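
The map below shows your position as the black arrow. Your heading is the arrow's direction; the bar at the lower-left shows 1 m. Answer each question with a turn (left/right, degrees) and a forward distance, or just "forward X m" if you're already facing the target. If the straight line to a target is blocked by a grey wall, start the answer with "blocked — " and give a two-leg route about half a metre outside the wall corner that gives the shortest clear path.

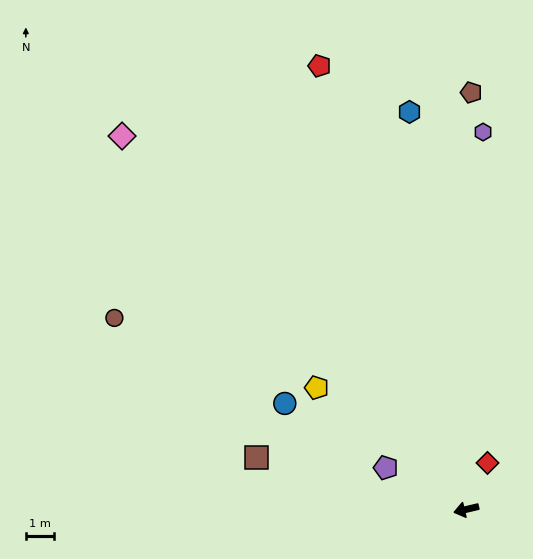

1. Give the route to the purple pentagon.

turn right 41°, forward 3.2 m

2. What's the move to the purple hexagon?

turn right 106°, forward 13.5 m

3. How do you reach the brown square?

turn right 27°, forward 7.7 m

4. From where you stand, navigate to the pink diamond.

turn right 61°, forward 18.2 m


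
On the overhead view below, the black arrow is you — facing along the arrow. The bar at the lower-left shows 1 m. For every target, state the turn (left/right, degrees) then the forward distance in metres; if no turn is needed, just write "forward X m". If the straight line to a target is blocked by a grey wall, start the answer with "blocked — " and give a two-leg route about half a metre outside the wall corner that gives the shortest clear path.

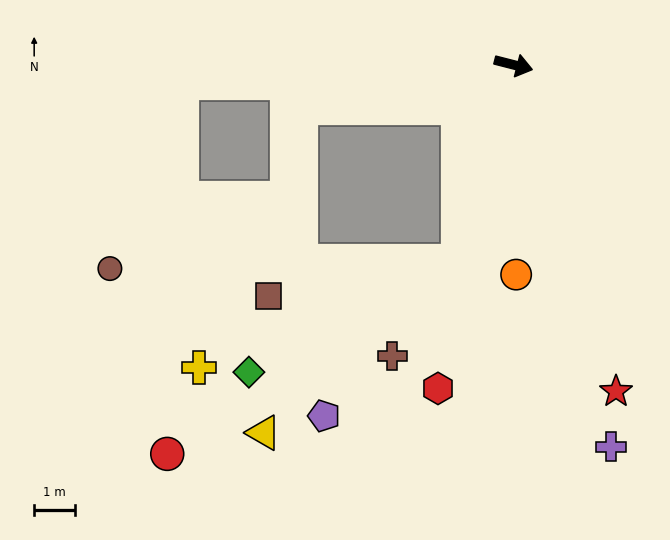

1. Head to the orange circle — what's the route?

turn right 75°, forward 5.1 m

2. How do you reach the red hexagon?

turn right 89°, forward 8.1 m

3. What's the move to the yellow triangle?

blocked — turn right 91°, forward 5.0 m, then turn right 33°, forward 6.3 m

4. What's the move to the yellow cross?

blocked — turn right 91°, forward 5.0 m, then turn right 53°, forward 6.8 m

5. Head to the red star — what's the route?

turn right 58°, forward 8.3 m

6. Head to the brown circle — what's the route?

blocked — turn right 91°, forward 5.0 m, then turn right 74°, forward 8.5 m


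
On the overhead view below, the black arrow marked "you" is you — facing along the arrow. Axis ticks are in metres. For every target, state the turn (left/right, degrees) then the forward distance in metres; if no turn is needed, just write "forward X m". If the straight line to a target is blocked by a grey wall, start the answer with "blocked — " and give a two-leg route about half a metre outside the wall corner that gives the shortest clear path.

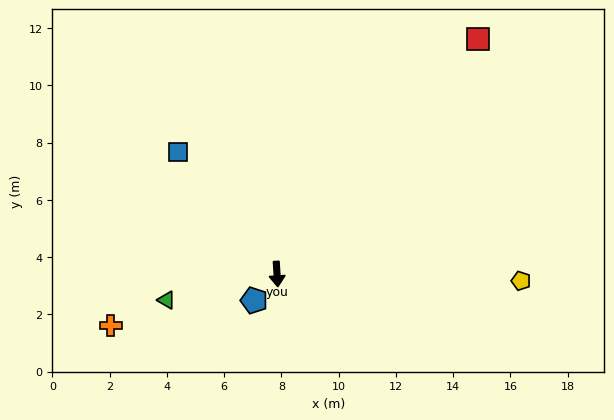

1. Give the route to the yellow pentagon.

turn left 85°, forward 8.5 m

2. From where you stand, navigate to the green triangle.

turn right 80°, forward 4.0 m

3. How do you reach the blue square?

turn right 145°, forward 5.5 m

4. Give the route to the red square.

turn left 136°, forward 10.8 m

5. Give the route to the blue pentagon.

turn right 45°, forward 1.2 m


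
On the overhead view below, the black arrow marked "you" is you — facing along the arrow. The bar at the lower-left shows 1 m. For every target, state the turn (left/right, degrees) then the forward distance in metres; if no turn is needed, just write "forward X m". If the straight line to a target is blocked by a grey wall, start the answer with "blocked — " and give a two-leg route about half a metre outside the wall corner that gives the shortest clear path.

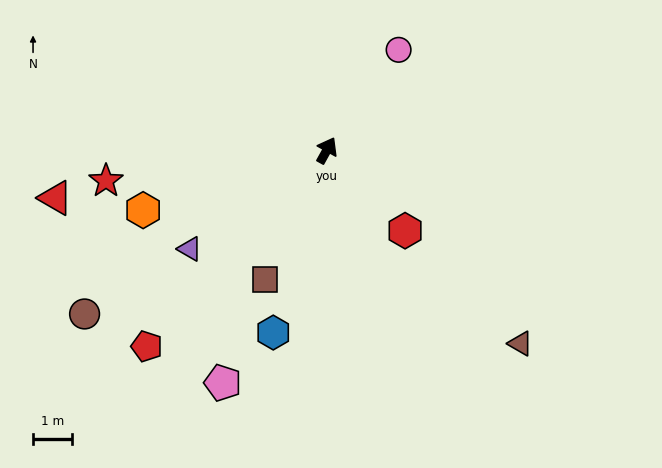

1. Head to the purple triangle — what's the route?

turn left 155°, forward 4.3 m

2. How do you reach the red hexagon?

turn right 107°, forward 2.9 m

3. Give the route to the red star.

turn left 127°, forward 5.7 m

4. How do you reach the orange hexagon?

turn left 137°, forward 4.9 m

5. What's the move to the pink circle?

turn right 7°, forward 3.2 m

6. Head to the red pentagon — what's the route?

turn left 166°, forward 6.8 m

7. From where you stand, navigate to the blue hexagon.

turn right 167°, forward 4.9 m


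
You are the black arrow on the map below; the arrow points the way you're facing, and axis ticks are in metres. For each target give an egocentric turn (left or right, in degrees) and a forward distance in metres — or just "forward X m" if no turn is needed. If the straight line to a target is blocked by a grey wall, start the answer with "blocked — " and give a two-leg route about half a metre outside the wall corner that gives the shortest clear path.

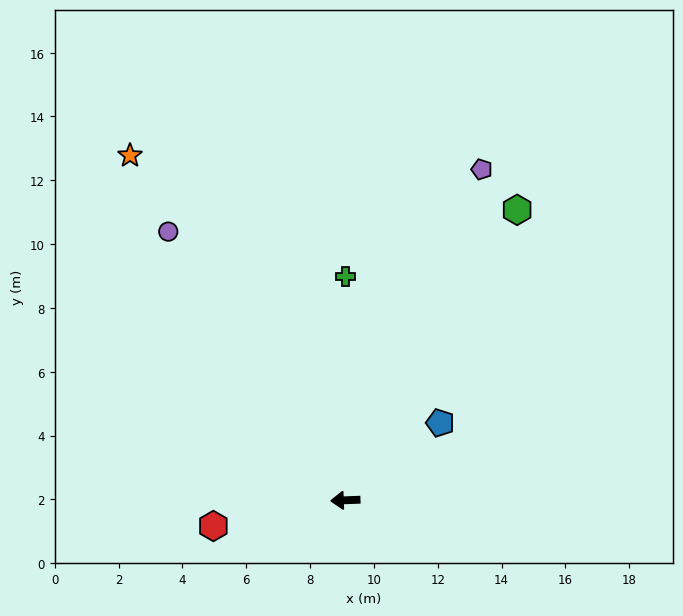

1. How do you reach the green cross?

turn right 92°, forward 7.0 m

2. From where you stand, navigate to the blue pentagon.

turn right 143°, forward 3.8 m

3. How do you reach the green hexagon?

turn right 123°, forward 10.6 m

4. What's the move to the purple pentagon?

turn right 115°, forward 11.2 m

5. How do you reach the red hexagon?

turn left 9°, forward 4.2 m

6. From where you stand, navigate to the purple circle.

turn right 59°, forward 10.1 m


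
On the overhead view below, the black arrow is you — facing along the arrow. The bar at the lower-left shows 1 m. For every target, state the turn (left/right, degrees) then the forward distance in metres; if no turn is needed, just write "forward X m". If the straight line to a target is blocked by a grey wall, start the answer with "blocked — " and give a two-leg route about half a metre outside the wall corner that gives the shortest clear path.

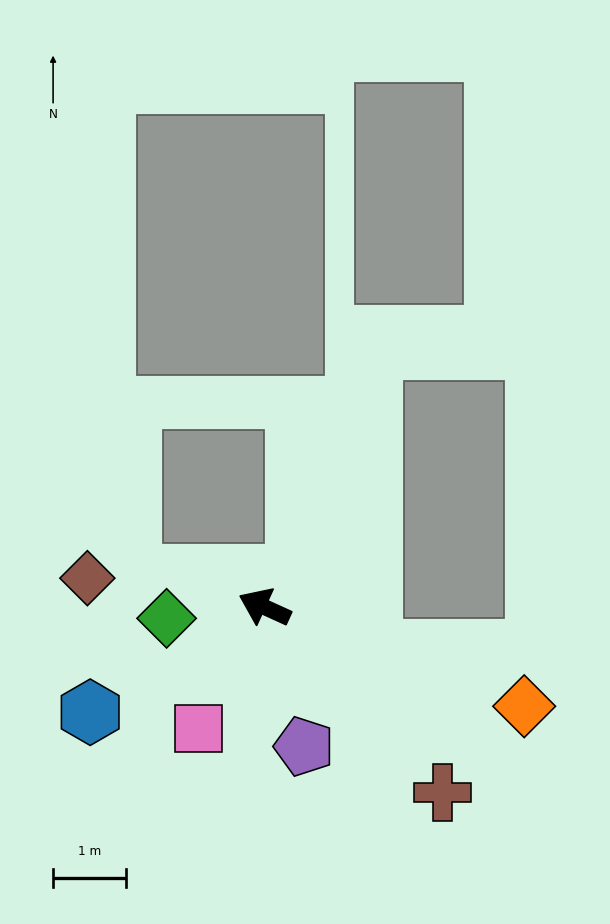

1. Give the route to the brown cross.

turn left 158°, forward 3.5 m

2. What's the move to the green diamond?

turn left 31°, forward 1.4 m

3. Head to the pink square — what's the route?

turn left 86°, forward 1.9 m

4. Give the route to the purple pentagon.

turn left 130°, forward 2.0 m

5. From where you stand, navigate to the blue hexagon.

turn left 56°, forward 2.8 m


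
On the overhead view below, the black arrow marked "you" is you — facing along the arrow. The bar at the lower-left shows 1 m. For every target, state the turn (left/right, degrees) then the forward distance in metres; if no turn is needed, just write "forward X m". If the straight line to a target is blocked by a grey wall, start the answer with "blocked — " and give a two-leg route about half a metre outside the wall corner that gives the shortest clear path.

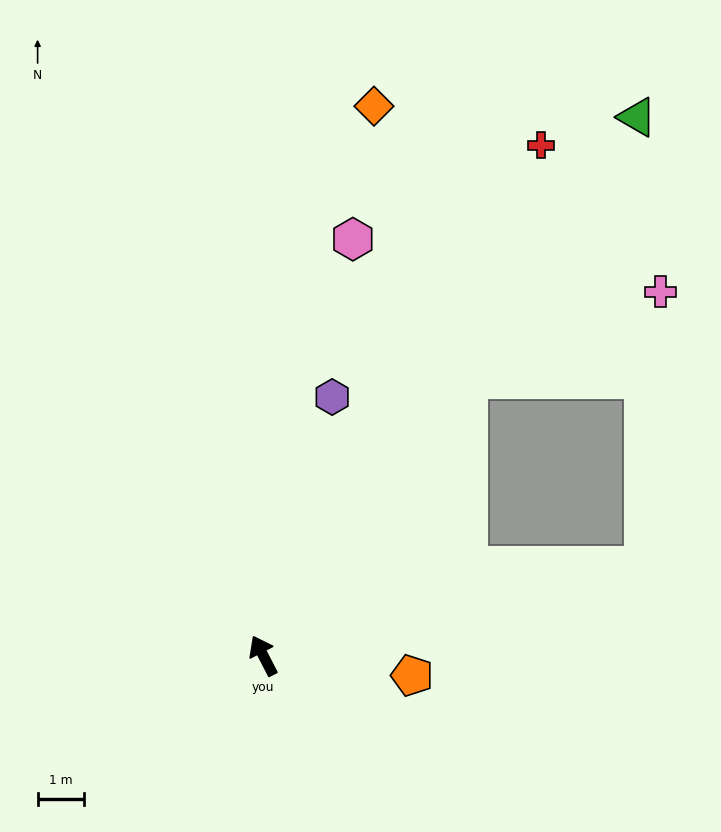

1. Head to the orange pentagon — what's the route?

turn right 125°, forward 3.2 m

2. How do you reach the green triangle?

turn right 62°, forward 14.1 m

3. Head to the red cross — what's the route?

turn right 56°, forward 12.5 m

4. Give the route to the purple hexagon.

turn right 42°, forward 5.8 m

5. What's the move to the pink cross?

blocked — turn right 64°, forward 7.4 m, then turn right 29°, forward 4.6 m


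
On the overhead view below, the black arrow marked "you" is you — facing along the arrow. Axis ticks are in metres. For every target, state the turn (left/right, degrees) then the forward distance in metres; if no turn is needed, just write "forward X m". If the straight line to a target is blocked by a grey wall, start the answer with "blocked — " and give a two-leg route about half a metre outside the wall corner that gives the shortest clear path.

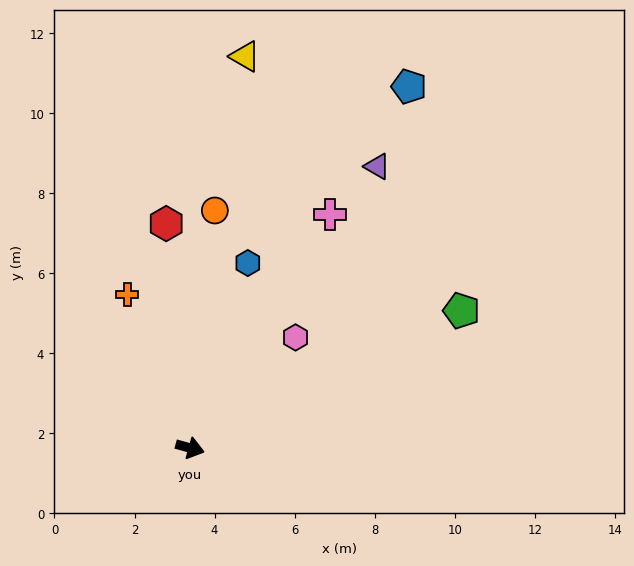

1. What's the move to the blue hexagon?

turn left 88°, forward 4.8 m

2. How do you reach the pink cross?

turn left 75°, forward 6.8 m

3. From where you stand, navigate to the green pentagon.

turn left 42°, forward 7.6 m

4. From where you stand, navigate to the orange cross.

turn left 128°, forward 4.1 m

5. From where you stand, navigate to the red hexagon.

turn left 112°, forward 5.6 m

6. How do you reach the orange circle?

turn left 100°, forward 6.0 m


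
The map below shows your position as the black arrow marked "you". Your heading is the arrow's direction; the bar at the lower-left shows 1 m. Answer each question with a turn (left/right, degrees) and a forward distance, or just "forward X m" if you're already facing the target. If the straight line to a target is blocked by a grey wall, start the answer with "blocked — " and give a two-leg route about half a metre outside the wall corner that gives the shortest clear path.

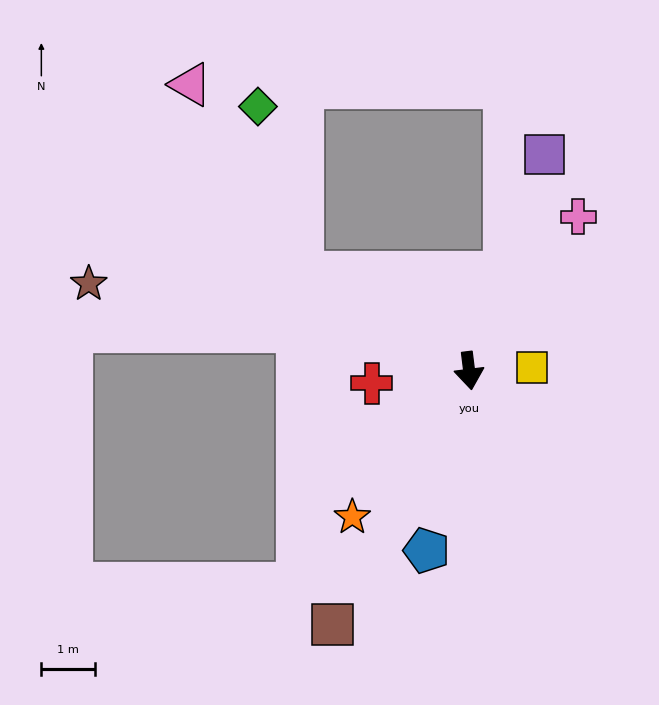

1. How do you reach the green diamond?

blocked — turn right 127°, forward 3.6 m, then turn right 46°, forward 3.2 m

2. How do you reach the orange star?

turn right 46°, forward 3.5 m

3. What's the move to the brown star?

turn right 110°, forward 7.3 m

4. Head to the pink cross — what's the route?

turn left 138°, forward 3.5 m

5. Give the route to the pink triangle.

blocked — turn right 127°, forward 3.6 m, then turn right 30°, forward 4.1 m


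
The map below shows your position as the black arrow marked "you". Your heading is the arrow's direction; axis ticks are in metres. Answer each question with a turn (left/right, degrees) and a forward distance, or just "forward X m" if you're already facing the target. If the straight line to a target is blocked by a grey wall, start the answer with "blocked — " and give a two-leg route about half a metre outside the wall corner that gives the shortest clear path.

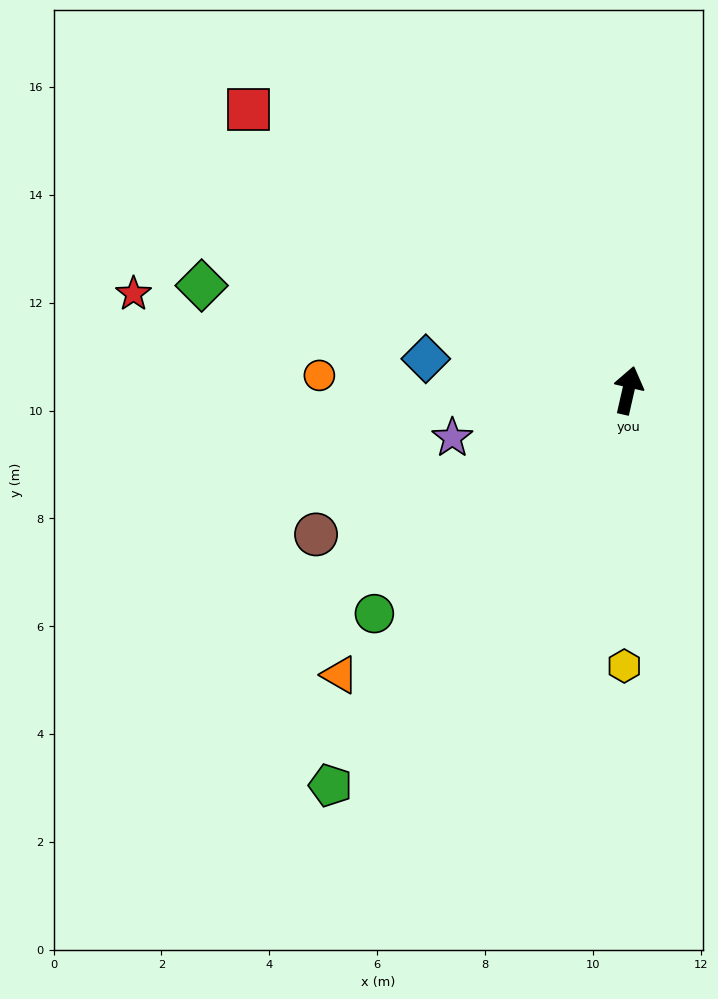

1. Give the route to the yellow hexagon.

turn right 168°, forward 5.1 m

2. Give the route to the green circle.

turn left 144°, forward 6.3 m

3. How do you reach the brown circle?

turn left 128°, forward 6.4 m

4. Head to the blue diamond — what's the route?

turn left 94°, forward 3.8 m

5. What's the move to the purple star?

turn left 118°, forward 3.4 m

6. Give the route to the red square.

turn left 66°, forward 8.8 m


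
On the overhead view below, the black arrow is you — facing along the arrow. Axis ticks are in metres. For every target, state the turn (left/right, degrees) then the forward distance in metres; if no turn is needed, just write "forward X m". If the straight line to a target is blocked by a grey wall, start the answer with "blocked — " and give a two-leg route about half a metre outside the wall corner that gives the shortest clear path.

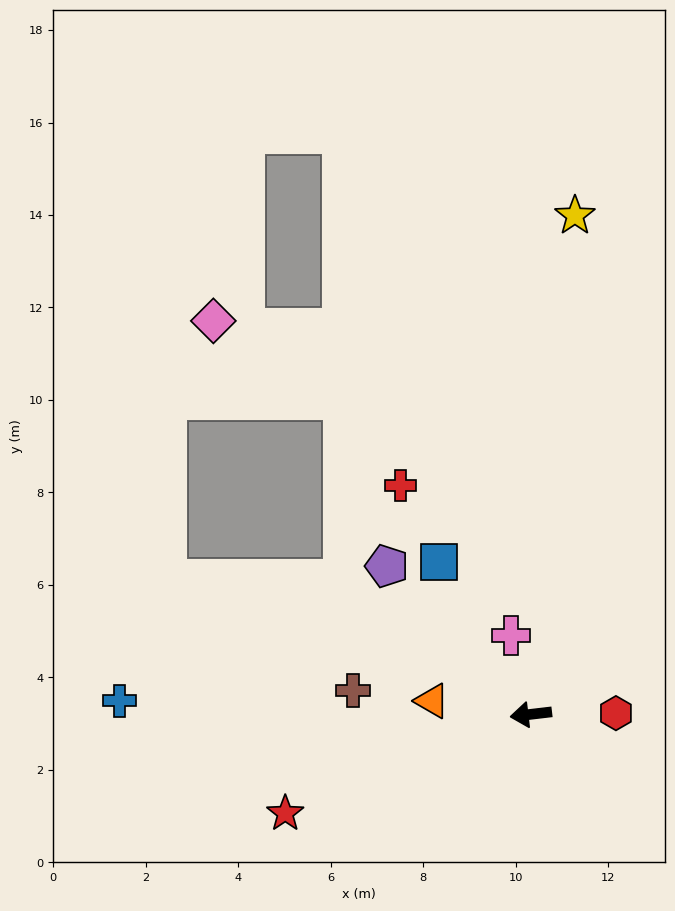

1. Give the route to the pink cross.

turn right 83°, forward 1.8 m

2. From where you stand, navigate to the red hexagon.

turn left 174°, forward 1.8 m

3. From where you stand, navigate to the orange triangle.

turn right 14°, forward 2.2 m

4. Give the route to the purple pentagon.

turn right 53°, forward 4.5 m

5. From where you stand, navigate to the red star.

turn left 15°, forward 5.7 m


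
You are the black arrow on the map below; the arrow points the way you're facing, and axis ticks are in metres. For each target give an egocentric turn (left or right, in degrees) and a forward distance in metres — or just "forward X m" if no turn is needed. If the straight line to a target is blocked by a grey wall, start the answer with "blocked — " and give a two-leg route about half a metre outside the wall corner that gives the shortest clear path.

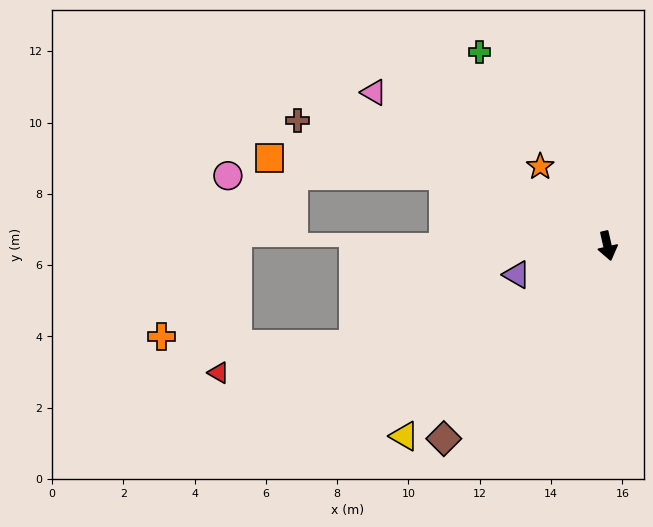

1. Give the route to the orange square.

blocked — turn right 126°, forward 5.0 m, then turn left 18°, forward 4.9 m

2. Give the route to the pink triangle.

turn right 136°, forward 7.8 m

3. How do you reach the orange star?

turn right 153°, forward 2.9 m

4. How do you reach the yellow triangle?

turn right 60°, forward 7.8 m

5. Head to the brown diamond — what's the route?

turn right 53°, forward 7.1 m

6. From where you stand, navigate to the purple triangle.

turn right 85°, forward 2.7 m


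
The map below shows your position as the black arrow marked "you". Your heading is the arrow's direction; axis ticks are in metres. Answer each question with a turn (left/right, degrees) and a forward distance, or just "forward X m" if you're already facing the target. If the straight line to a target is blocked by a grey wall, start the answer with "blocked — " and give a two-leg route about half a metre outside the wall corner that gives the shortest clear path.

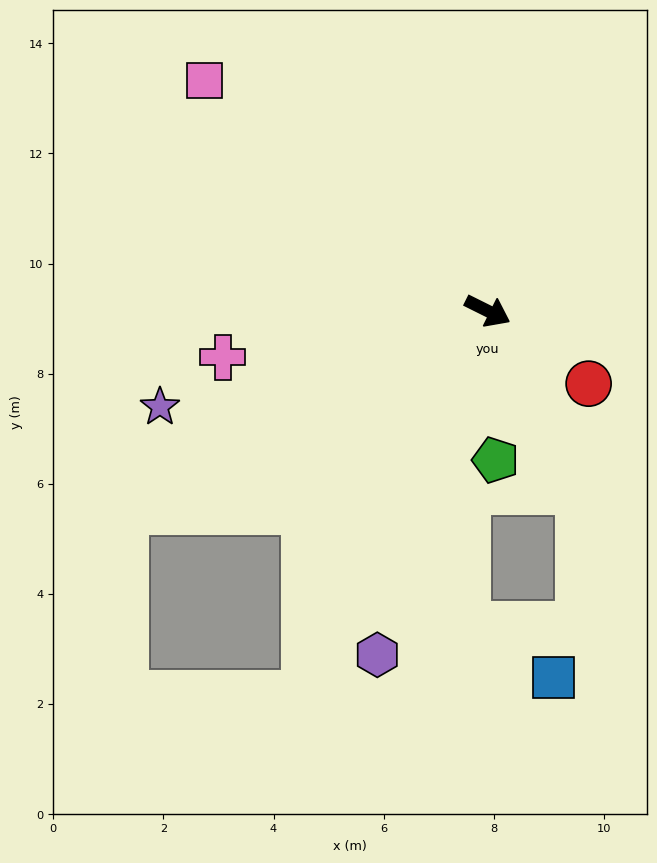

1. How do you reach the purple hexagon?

turn right 81°, forward 6.6 m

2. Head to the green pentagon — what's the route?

turn right 61°, forward 2.7 m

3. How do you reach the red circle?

turn right 9°, forward 2.3 m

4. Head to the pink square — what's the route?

turn left 167°, forward 6.6 m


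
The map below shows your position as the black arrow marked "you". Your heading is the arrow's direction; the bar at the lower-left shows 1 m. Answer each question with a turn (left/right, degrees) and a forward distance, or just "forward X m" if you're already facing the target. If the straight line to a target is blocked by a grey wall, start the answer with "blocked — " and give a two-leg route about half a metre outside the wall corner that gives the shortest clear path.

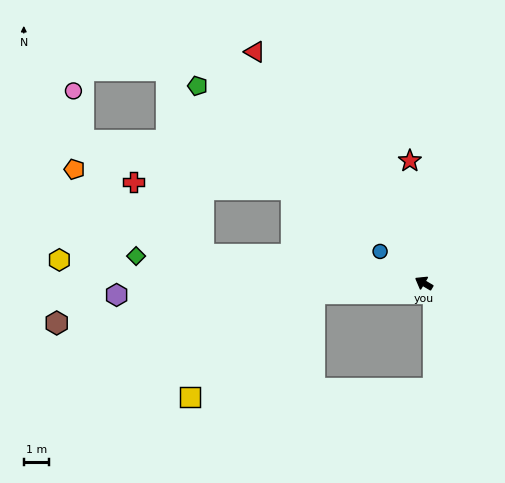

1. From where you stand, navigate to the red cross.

blocked — turn left 23°, forward 8.9 m, then turn right 38°, forward 4.0 m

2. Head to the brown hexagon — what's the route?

turn left 37°, forward 14.8 m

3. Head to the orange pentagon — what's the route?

blocked — turn left 23°, forward 8.9 m, then turn right 26°, forward 6.2 m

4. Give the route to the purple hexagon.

turn left 33°, forward 12.3 m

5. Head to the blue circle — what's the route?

turn right 5°, forward 2.2 m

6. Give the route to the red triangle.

turn right 23°, forward 11.5 m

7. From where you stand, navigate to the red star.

turn right 53°, forward 4.9 m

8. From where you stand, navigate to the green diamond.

turn left 25°, forward 11.6 m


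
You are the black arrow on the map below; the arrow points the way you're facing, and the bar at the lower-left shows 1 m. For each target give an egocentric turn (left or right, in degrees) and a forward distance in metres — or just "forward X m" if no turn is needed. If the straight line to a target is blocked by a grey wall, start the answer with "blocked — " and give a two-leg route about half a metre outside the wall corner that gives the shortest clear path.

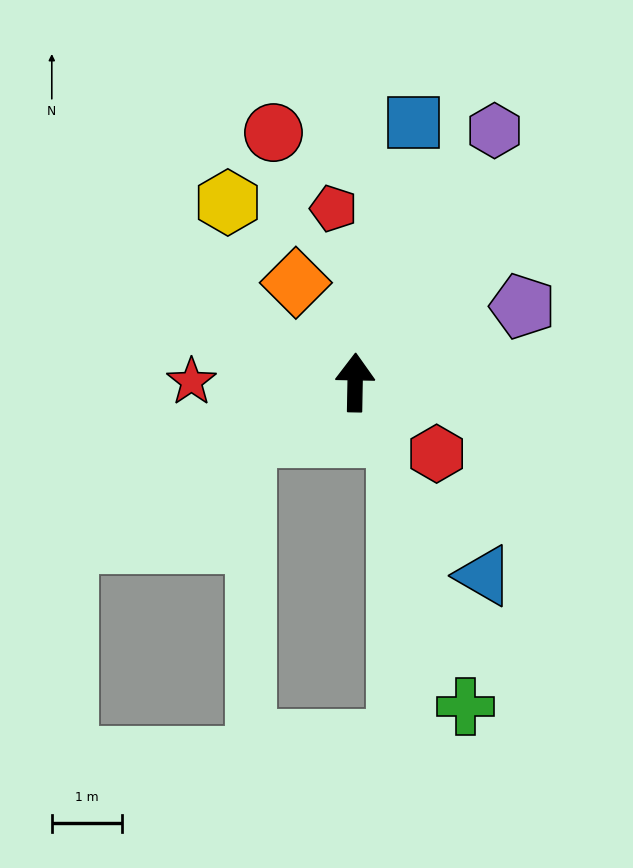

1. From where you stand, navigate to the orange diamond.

turn left 32°, forward 1.7 m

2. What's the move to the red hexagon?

turn right 130°, forward 1.5 m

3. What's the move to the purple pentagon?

turn right 65°, forward 2.6 m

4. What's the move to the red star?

turn left 91°, forward 2.3 m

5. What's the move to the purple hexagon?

turn right 28°, forward 4.1 m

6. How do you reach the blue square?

turn right 12°, forward 3.8 m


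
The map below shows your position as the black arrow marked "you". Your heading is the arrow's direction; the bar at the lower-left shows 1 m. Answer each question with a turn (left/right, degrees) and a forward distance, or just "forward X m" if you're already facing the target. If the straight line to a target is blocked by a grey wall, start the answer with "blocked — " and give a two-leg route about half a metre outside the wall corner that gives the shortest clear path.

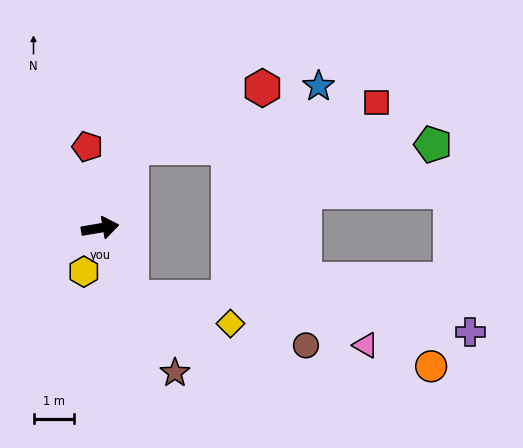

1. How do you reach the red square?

blocked — turn left 59°, forward 2.1 m, then turn right 58°, forward 6.1 m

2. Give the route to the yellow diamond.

blocked — turn right 75°, forward 1.9 m, then turn left 50°, forward 2.5 m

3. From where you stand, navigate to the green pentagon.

blocked — turn left 59°, forward 2.1 m, then turn right 68°, forward 7.5 m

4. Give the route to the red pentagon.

turn left 89°, forward 2.0 m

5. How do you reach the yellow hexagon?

turn right 120°, forward 1.2 m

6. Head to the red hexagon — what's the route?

blocked — turn left 59°, forward 2.1 m, then turn right 44°, forward 3.6 m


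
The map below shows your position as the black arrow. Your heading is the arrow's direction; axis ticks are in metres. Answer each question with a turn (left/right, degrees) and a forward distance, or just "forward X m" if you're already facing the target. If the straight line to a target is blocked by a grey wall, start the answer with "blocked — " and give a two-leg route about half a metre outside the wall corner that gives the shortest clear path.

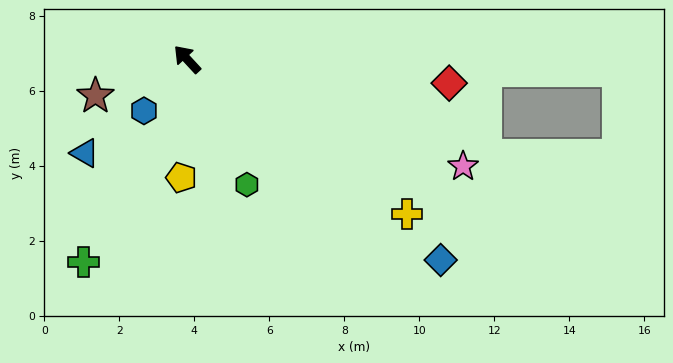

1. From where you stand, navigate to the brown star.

turn left 69°, forward 2.6 m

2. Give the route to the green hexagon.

turn left 163°, forward 3.7 m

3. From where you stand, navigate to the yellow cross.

turn right 168°, forward 7.2 m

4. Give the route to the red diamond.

turn right 138°, forward 7.0 m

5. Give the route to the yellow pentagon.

turn left 135°, forward 3.2 m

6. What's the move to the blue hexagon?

turn left 97°, forward 1.8 m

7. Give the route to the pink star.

turn right 154°, forward 7.9 m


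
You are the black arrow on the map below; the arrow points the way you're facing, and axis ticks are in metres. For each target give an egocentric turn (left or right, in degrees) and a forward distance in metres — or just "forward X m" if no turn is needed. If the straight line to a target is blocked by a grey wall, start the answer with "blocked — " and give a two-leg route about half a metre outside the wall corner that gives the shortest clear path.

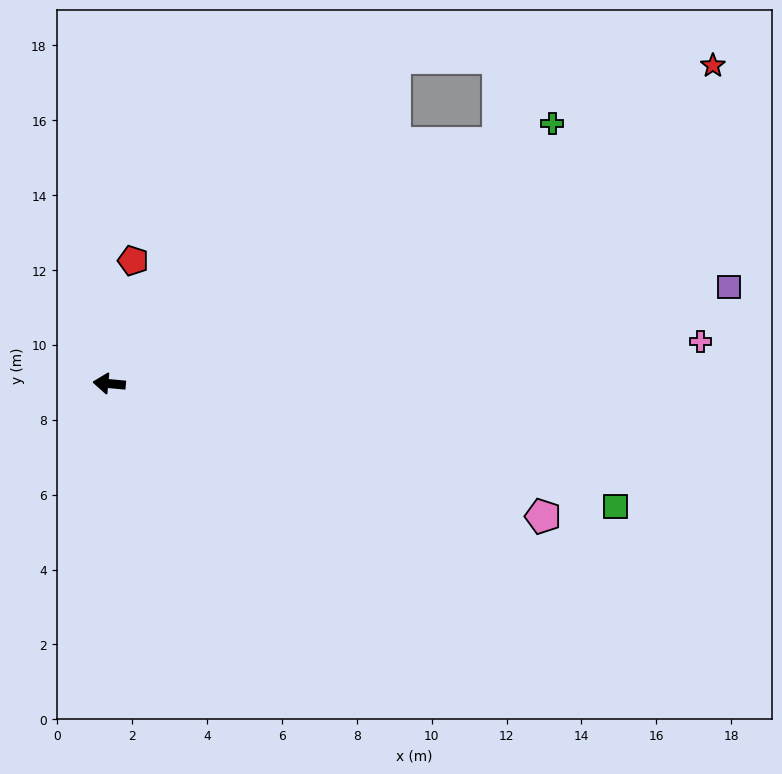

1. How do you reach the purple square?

turn right 166°, forward 16.8 m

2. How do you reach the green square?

turn left 172°, forward 13.9 m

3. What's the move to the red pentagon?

turn right 96°, forward 3.3 m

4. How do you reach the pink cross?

turn right 171°, forward 15.8 m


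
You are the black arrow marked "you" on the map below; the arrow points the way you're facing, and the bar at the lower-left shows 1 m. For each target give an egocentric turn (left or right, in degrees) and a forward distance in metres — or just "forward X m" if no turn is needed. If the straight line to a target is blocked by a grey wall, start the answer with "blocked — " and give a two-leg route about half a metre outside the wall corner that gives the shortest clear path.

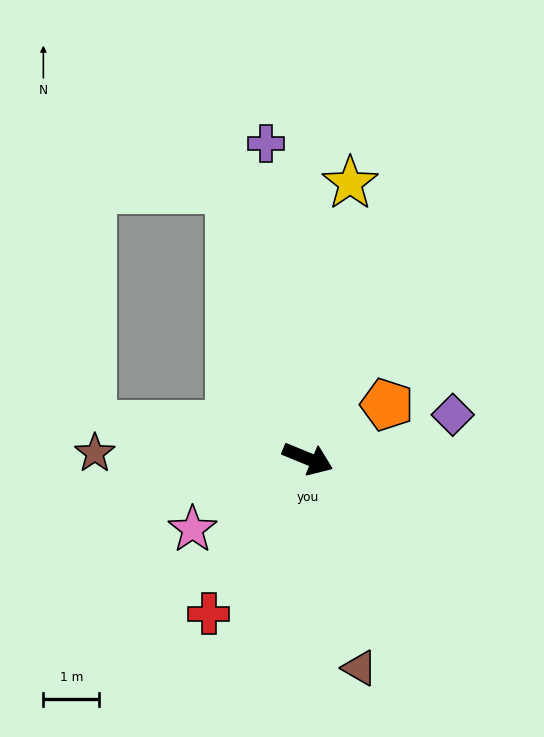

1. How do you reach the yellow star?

turn left 104°, forward 5.0 m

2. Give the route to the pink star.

turn right 126°, forward 2.4 m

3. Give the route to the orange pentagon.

turn left 57°, forward 1.7 m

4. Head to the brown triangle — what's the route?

turn right 54°, forward 3.8 m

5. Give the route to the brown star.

turn right 159°, forward 3.8 m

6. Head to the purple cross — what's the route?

turn left 120°, forward 5.7 m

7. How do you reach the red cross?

turn right 100°, forward 3.3 m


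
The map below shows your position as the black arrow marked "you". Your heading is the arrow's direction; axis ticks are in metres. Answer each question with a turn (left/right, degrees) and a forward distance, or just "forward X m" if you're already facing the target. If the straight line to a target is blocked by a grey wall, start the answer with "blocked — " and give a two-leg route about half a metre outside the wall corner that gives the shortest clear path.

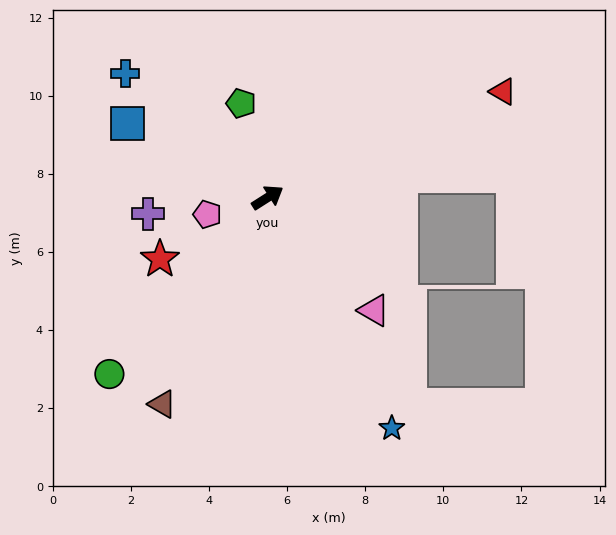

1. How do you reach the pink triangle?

turn right 79°, forward 4.0 m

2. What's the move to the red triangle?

turn right 8°, forward 6.6 m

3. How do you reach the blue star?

turn right 94°, forward 6.7 m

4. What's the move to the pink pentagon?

turn left 163°, forward 1.6 m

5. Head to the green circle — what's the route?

turn right 164°, forward 6.1 m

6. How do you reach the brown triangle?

turn right 150°, forward 5.9 m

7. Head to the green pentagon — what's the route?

turn left 73°, forward 2.5 m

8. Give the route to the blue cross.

turn left 106°, forward 4.8 m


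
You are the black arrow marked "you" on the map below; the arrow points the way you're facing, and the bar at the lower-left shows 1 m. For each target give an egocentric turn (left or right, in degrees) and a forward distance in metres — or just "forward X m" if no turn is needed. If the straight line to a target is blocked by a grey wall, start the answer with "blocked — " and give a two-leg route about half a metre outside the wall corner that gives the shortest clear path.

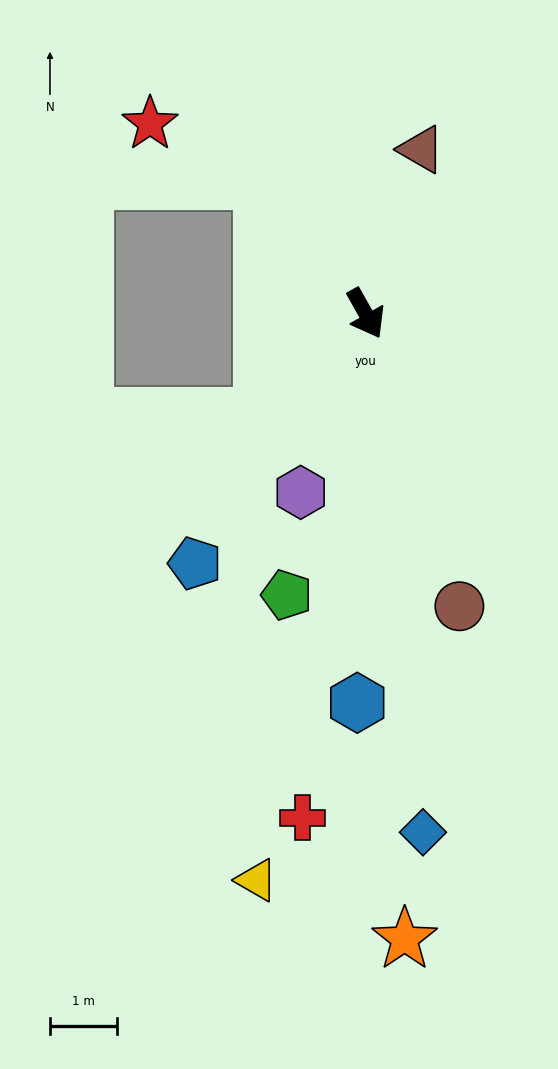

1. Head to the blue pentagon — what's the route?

turn right 64°, forward 4.5 m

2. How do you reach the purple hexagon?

turn right 49°, forward 2.8 m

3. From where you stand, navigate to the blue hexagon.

turn right 31°, forward 5.8 m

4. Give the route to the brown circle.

turn right 12°, forward 4.6 m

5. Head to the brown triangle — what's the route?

turn left 132°, forward 2.6 m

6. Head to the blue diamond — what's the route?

turn right 23°, forward 7.7 m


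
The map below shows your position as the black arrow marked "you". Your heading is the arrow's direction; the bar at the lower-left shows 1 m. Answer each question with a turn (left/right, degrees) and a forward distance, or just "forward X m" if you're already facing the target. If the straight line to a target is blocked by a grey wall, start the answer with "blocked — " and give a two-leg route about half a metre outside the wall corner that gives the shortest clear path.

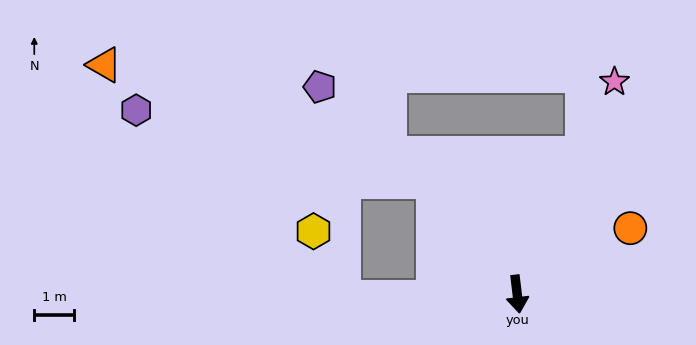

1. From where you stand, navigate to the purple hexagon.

blocked — turn right 150°, forward 3.5 m, then turn left 39°, forward 7.7 m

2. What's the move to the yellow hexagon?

blocked — turn right 96°, forward 4.3 m, then turn right 66°, forward 1.8 m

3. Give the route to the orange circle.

turn left 113°, forward 3.3 m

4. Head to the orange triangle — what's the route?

blocked — turn right 150°, forward 3.5 m, then turn left 33°, forward 8.7 m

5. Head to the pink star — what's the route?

turn left 148°, forward 5.9 m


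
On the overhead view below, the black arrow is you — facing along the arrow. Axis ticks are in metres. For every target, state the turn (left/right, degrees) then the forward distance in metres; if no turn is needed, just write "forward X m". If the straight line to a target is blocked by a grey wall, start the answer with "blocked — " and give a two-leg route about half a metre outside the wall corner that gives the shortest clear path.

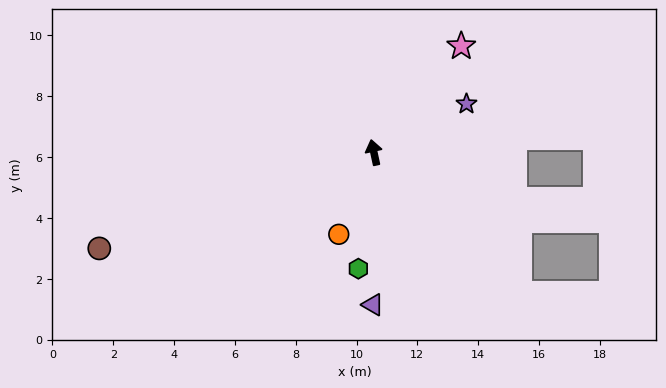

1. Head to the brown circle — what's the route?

turn left 97°, forward 9.6 m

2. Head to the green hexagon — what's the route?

turn left 160°, forward 3.9 m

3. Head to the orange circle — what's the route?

turn left 145°, forward 2.9 m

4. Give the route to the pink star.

turn right 52°, forward 4.5 m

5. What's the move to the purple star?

turn right 75°, forward 3.4 m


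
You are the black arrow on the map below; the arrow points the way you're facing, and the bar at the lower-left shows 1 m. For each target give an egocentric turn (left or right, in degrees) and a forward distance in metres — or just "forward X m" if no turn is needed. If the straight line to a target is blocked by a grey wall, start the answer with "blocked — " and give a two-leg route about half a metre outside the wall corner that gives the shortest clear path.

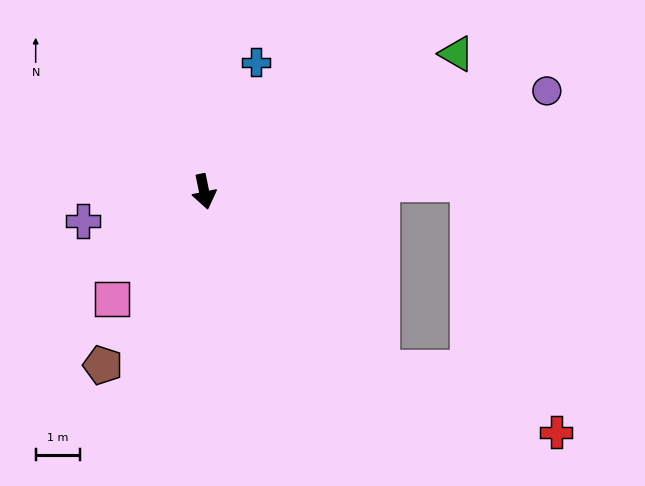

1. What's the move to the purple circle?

turn left 95°, forward 8.0 m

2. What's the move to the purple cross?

turn right 88°, forward 2.8 m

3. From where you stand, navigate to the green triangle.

turn left 107°, forward 6.5 m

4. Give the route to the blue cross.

turn left 147°, forward 3.1 m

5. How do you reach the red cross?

blocked — turn left 33°, forward 5.6 m, then turn left 26°, forward 4.2 m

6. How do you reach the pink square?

turn right 52°, forward 3.2 m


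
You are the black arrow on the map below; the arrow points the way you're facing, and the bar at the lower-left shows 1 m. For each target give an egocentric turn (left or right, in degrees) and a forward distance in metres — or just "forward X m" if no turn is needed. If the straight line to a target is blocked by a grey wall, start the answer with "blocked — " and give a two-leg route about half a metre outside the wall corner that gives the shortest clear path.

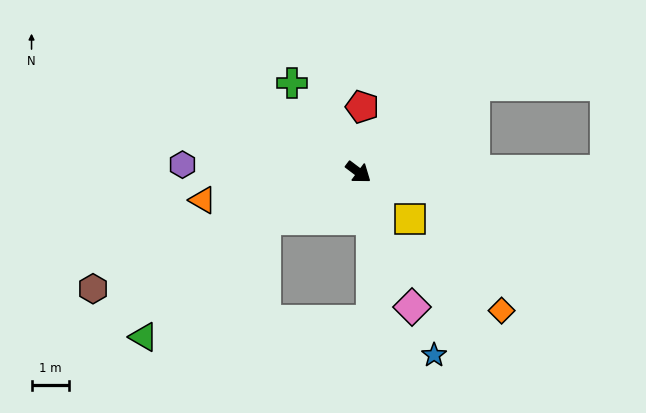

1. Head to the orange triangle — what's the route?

turn right 133°, forward 4.3 m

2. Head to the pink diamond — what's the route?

turn right 31°, forward 3.9 m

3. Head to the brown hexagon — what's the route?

turn right 119°, forward 7.8 m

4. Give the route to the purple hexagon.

turn right 145°, forward 4.8 m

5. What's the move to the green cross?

turn left 164°, forward 3.0 m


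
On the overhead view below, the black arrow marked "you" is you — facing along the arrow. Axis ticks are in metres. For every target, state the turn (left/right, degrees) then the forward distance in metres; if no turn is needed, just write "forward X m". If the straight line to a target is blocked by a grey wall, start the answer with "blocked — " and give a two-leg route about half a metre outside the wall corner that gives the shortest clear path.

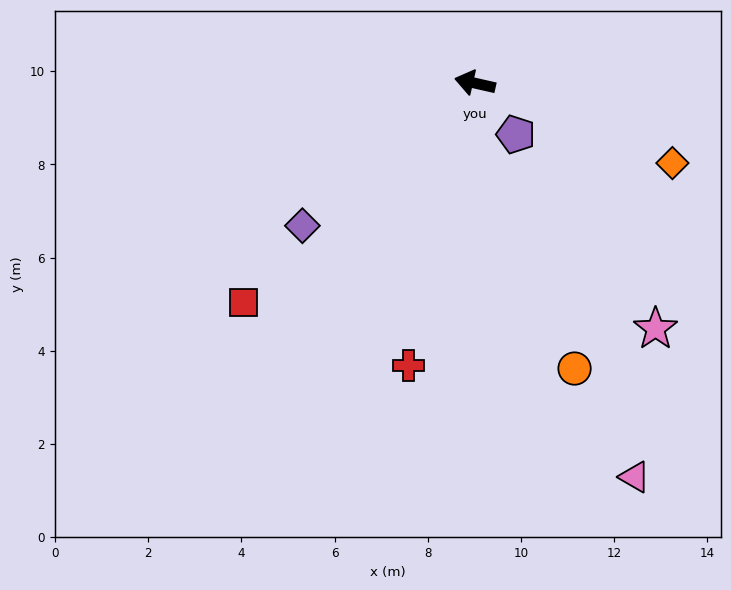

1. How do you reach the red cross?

turn left 90°, forward 6.2 m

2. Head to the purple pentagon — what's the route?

turn left 141°, forward 1.4 m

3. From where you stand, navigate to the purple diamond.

turn left 52°, forward 4.8 m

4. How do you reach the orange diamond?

turn left 171°, forward 4.6 m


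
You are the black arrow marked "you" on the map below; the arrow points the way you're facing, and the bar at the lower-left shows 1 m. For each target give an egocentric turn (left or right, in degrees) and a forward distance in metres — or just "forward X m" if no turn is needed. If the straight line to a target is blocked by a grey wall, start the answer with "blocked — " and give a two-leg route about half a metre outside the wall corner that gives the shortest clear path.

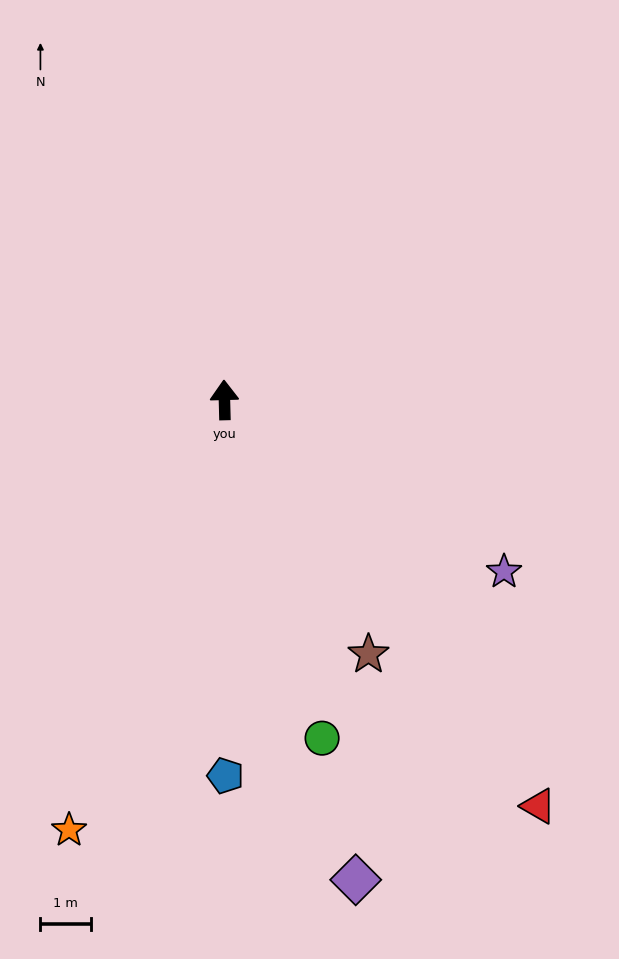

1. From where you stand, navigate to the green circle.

turn right 165°, forward 7.0 m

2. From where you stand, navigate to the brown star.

turn right 152°, forward 5.8 m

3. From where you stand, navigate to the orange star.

turn left 159°, forward 9.1 m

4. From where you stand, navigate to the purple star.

turn right 123°, forward 6.5 m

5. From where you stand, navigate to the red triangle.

turn right 144°, forward 10.2 m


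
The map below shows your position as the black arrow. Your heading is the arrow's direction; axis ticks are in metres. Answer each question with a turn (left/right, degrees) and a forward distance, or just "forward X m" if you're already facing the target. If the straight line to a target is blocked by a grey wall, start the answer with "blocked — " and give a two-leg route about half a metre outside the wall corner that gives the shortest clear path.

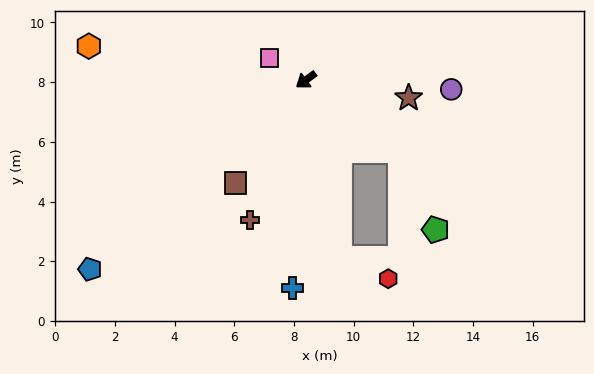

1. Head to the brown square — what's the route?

turn left 20°, forward 4.2 m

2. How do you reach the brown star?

turn left 134°, forward 3.5 m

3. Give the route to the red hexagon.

blocked — turn left 64°, forward 6.1 m, then turn left 57°, forward 1.8 m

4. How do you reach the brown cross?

turn left 32°, forward 5.1 m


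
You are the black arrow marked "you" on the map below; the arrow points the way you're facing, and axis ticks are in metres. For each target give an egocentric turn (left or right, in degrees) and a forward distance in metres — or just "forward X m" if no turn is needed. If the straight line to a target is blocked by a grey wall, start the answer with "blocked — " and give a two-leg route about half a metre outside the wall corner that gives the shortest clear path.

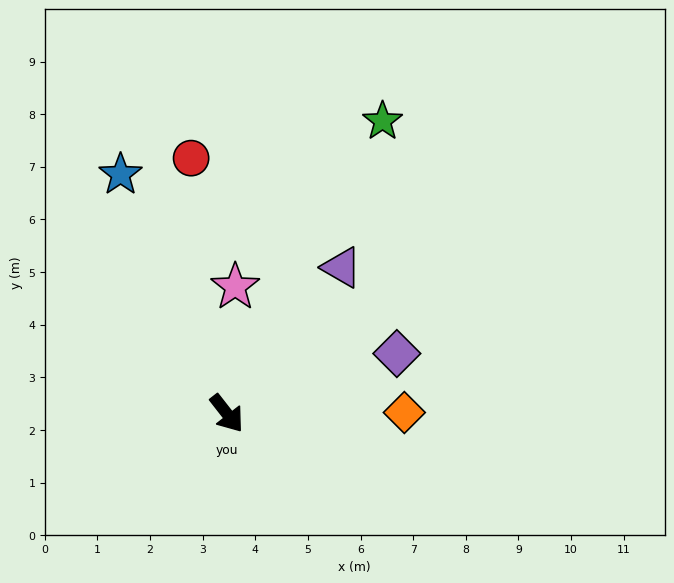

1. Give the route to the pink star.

turn left 138°, forward 2.4 m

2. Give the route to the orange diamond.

turn left 52°, forward 3.4 m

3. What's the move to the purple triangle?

turn left 104°, forward 3.5 m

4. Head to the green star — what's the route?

turn left 114°, forward 6.3 m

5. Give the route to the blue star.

turn left 166°, forward 5.0 m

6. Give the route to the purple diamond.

turn left 71°, forward 3.4 m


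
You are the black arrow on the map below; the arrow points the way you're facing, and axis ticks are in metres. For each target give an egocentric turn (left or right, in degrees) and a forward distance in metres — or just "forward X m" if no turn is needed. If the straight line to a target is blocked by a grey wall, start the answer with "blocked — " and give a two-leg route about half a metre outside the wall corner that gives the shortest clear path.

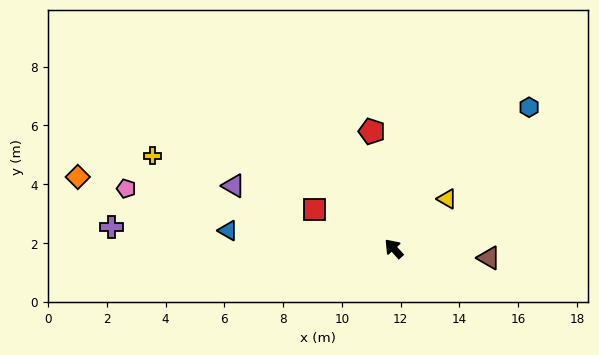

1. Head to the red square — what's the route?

turn left 22°, forward 3.0 m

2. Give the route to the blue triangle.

turn left 42°, forward 5.7 m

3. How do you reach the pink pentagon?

turn left 35°, forward 9.3 m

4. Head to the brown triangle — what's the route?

turn right 138°, forward 3.3 m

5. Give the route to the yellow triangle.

turn right 89°, forward 2.5 m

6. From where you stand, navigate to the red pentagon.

turn right 31°, forward 4.1 m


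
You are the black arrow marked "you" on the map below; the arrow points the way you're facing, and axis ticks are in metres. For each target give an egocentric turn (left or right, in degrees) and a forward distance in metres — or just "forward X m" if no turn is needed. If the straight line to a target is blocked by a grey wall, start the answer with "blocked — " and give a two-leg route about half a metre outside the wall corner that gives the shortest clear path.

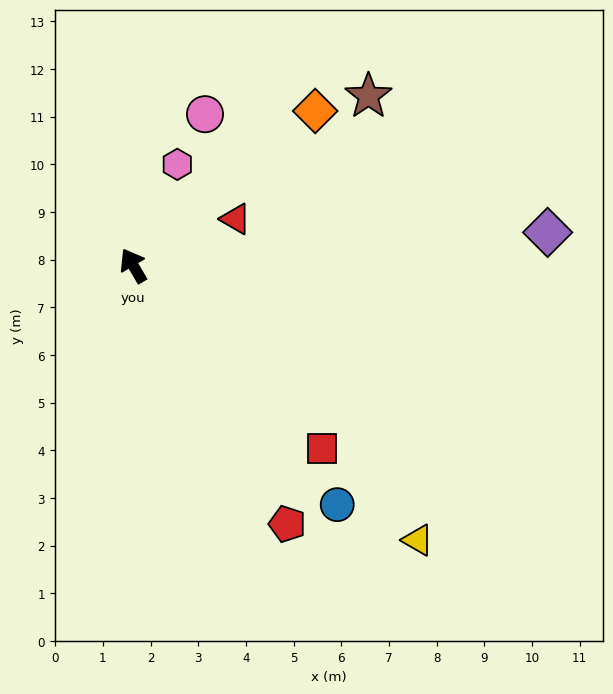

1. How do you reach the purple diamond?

turn right 116°, forward 8.7 m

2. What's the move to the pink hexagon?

turn right 54°, forward 2.3 m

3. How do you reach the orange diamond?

turn right 80°, forward 5.0 m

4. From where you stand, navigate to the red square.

turn right 164°, forward 5.5 m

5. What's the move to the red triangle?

turn right 96°, forward 2.4 m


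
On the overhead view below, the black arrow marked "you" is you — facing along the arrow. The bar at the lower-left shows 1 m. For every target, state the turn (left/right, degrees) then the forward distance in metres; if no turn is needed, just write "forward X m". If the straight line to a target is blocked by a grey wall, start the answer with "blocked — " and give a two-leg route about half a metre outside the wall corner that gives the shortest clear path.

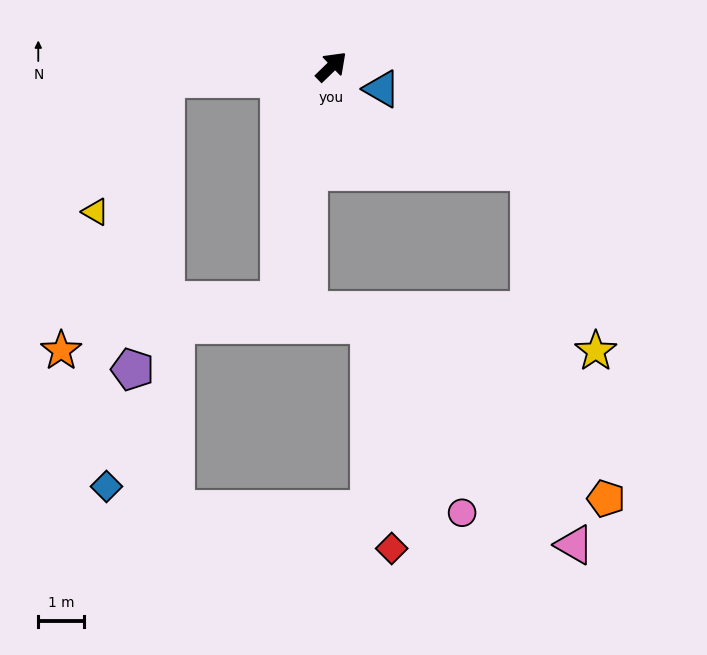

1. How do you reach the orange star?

blocked — turn right 147°, forward 5.3 m, then turn right 64°, forward 4.9 m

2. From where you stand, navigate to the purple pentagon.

blocked — turn left 140°, forward 3.7 m, then turn left 79°, forward 6.4 m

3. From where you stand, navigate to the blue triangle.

turn right 68°, forward 1.2 m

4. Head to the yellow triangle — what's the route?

blocked — turn left 140°, forward 3.7 m, then turn left 58°, forward 3.3 m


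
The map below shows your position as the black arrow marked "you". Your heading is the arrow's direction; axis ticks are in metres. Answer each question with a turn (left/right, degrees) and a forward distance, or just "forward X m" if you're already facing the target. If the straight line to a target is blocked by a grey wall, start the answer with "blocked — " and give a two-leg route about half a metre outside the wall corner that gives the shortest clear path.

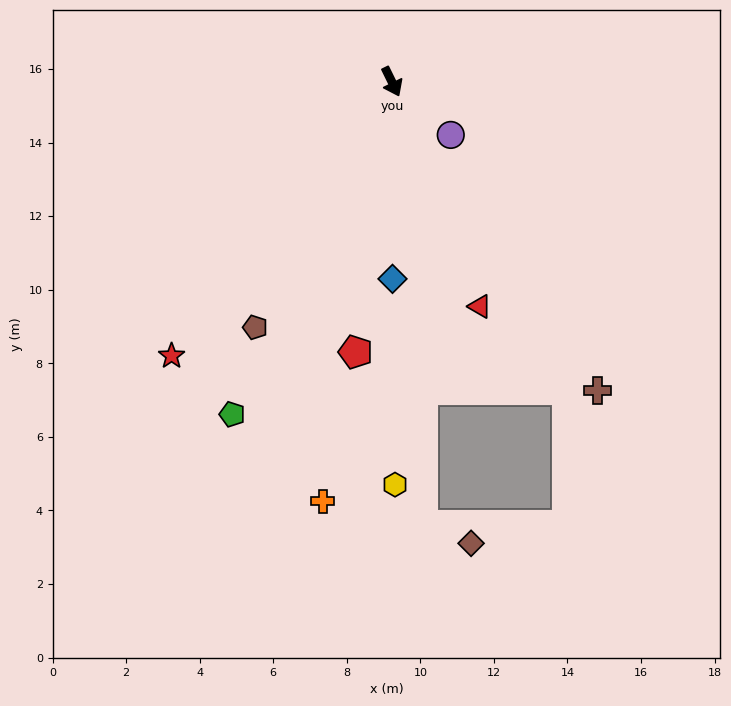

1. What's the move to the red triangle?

turn right 5°, forward 6.6 m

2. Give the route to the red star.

turn right 65°, forward 9.6 m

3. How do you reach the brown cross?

turn left 8°, forward 10.1 m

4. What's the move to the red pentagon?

turn right 34°, forward 7.4 m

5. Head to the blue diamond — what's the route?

turn right 26°, forward 5.4 m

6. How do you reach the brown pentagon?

turn right 55°, forward 7.6 m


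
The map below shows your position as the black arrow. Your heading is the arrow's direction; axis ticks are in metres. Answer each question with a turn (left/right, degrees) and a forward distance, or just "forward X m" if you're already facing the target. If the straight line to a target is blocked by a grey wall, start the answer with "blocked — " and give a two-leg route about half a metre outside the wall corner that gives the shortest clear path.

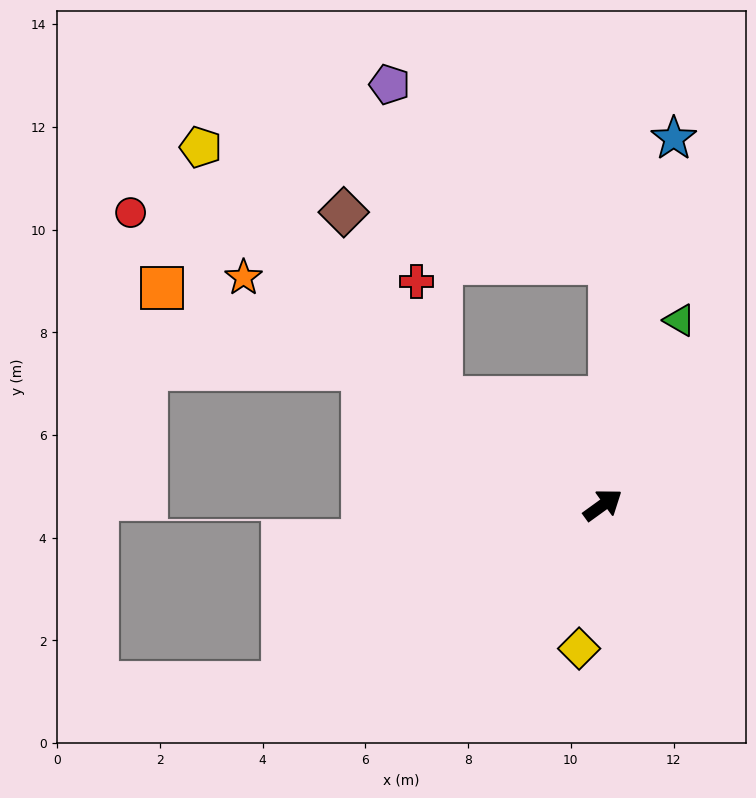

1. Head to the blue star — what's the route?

turn left 43°, forward 7.3 m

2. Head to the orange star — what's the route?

turn left 112°, forward 8.3 m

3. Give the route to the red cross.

blocked — turn left 111°, forward 3.8 m, then turn right 45°, forward 2.3 m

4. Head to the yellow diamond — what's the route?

turn right 135°, forward 2.8 m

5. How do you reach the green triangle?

turn left 32°, forward 3.9 m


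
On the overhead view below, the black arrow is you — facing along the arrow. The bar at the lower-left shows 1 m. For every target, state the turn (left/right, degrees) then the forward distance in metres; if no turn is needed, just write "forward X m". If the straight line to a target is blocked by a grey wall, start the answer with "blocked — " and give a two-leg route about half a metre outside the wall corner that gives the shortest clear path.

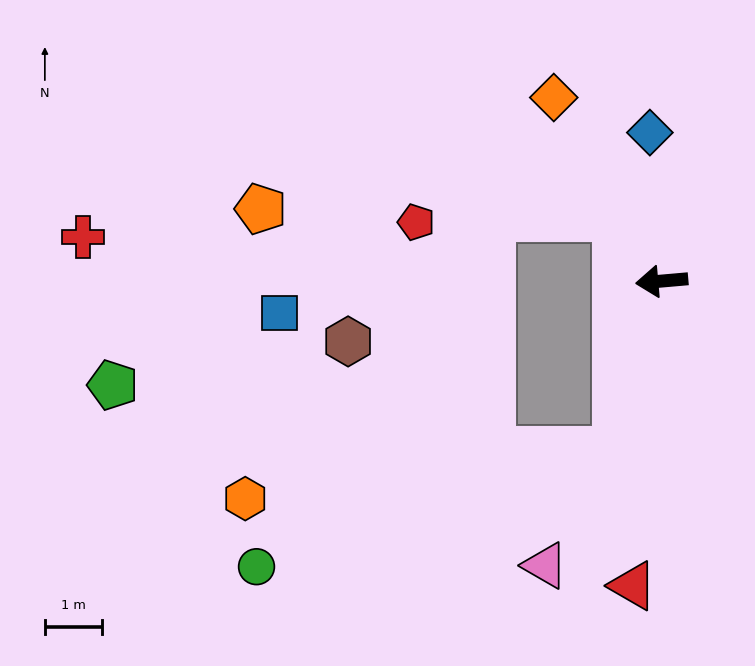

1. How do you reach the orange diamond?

turn right 65°, forward 3.7 m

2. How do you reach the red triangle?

turn left 80°, forward 5.3 m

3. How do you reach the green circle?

blocked — turn left 70°, forward 3.0 m, then turn right 57°, forward 6.6 m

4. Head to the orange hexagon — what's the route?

blocked — turn left 70°, forward 3.0 m, then turn right 68°, forward 6.5 m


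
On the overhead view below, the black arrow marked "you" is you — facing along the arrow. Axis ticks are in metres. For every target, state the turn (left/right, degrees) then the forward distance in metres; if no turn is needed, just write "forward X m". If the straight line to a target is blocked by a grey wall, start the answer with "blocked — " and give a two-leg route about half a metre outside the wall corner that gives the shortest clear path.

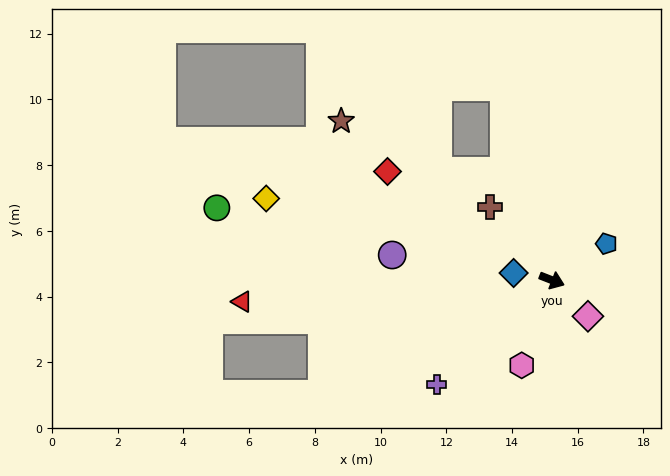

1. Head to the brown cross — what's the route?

turn left 152°, forward 2.9 m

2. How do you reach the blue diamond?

turn right 169°, forward 1.2 m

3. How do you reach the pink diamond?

turn right 24°, forward 1.6 m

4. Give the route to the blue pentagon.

turn left 55°, forward 2.0 m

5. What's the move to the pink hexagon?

turn right 88°, forward 2.8 m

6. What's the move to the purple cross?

turn right 116°, forward 4.7 m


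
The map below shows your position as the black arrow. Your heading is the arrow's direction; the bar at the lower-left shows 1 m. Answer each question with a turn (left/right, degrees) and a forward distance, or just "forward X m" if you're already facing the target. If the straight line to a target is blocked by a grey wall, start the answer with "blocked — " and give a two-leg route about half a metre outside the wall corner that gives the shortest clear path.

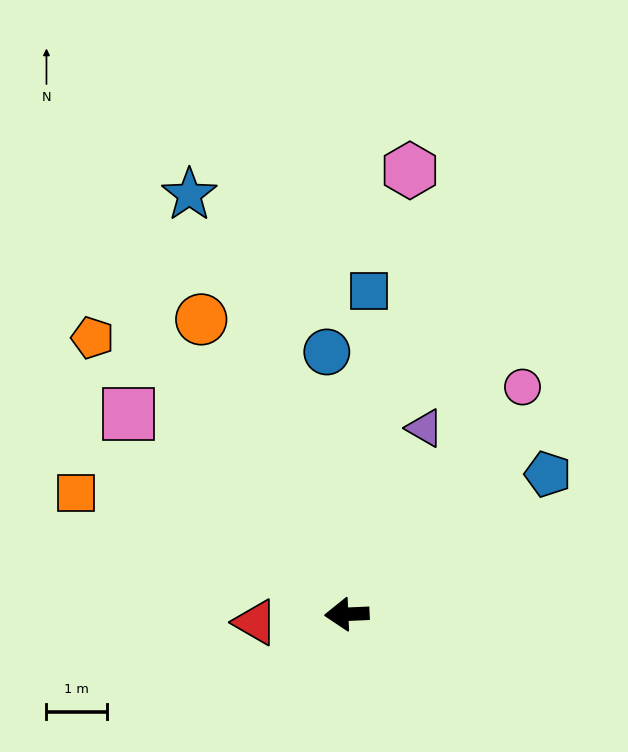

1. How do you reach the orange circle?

turn right 66°, forward 5.5 m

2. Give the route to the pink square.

turn right 45°, forward 4.9 m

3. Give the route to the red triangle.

turn left 3°, forward 1.5 m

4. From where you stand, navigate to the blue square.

turn right 97°, forward 5.4 m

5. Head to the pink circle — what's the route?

turn right 130°, forward 4.8 m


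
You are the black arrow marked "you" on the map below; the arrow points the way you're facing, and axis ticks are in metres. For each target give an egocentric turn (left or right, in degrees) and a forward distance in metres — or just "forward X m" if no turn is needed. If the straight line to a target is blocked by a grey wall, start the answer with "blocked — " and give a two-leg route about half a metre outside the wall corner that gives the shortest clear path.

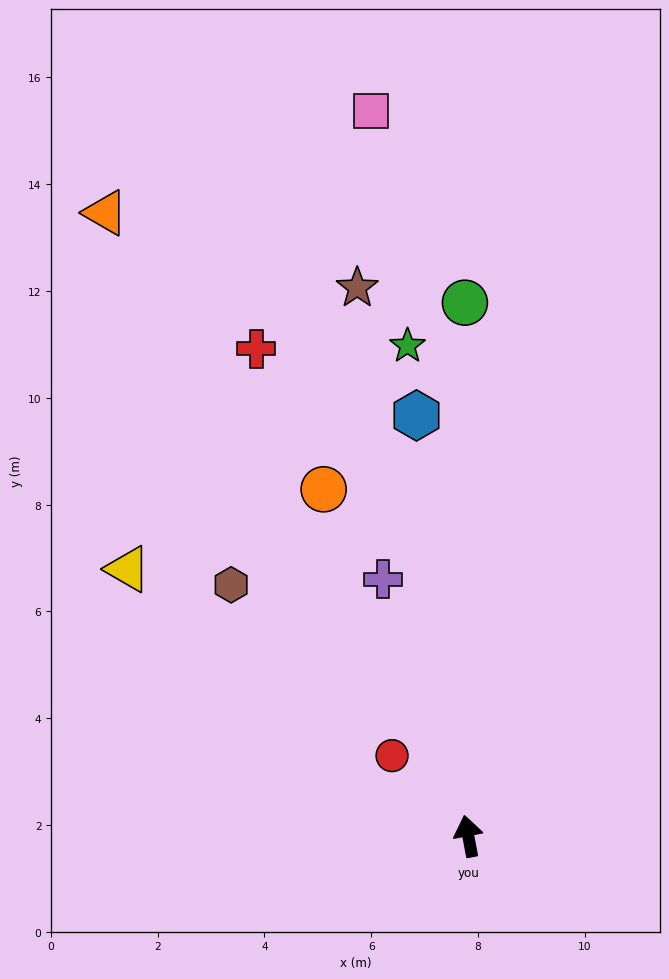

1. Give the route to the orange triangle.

turn left 20°, forward 13.5 m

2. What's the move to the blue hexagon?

turn right 4°, forward 7.9 m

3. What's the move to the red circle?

turn left 33°, forward 2.1 m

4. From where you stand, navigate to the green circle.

turn right 10°, forward 10.0 m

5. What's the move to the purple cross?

turn left 8°, forward 5.1 m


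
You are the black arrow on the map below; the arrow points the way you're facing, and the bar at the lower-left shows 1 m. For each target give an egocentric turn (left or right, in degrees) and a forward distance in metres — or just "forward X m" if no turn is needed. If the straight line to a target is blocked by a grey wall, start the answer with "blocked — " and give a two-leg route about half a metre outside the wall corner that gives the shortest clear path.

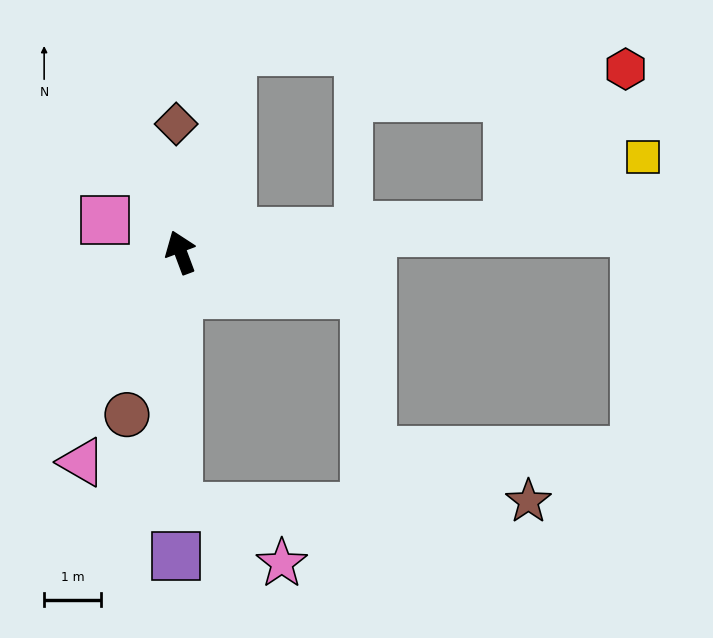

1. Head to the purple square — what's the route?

turn left 159°, forward 5.3 m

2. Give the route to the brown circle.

turn left 141°, forward 3.0 m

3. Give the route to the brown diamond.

turn right 19°, forward 2.2 m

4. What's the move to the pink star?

blocked — turn left 159°, forward 4.4 m, then turn left 62°, forward 2.1 m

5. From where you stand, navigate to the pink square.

turn left 46°, forward 1.4 m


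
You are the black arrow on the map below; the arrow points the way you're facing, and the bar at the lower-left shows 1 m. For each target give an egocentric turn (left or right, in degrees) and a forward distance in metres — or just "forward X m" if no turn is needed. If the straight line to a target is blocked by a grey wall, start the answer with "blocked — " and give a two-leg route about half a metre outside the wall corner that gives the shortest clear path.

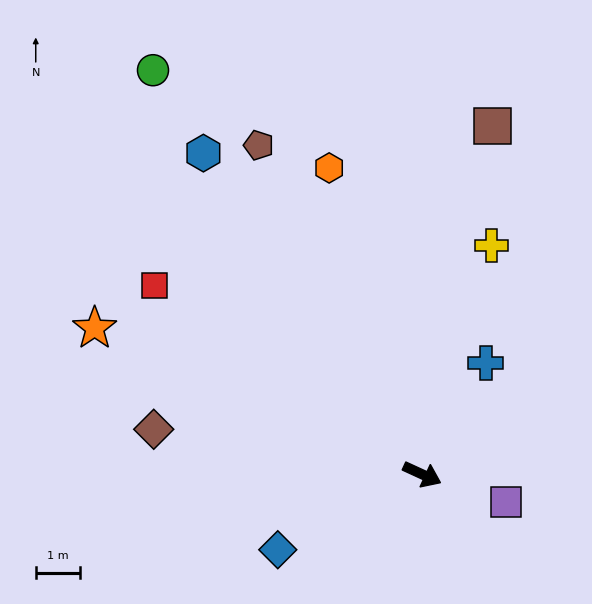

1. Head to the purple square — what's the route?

turn left 6°, forward 2.0 m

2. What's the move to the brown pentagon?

turn left 141°, forward 8.3 m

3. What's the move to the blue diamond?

turn right 128°, forward 3.7 m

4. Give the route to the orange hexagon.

turn left 132°, forward 7.2 m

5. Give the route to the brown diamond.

turn right 165°, forward 6.1 m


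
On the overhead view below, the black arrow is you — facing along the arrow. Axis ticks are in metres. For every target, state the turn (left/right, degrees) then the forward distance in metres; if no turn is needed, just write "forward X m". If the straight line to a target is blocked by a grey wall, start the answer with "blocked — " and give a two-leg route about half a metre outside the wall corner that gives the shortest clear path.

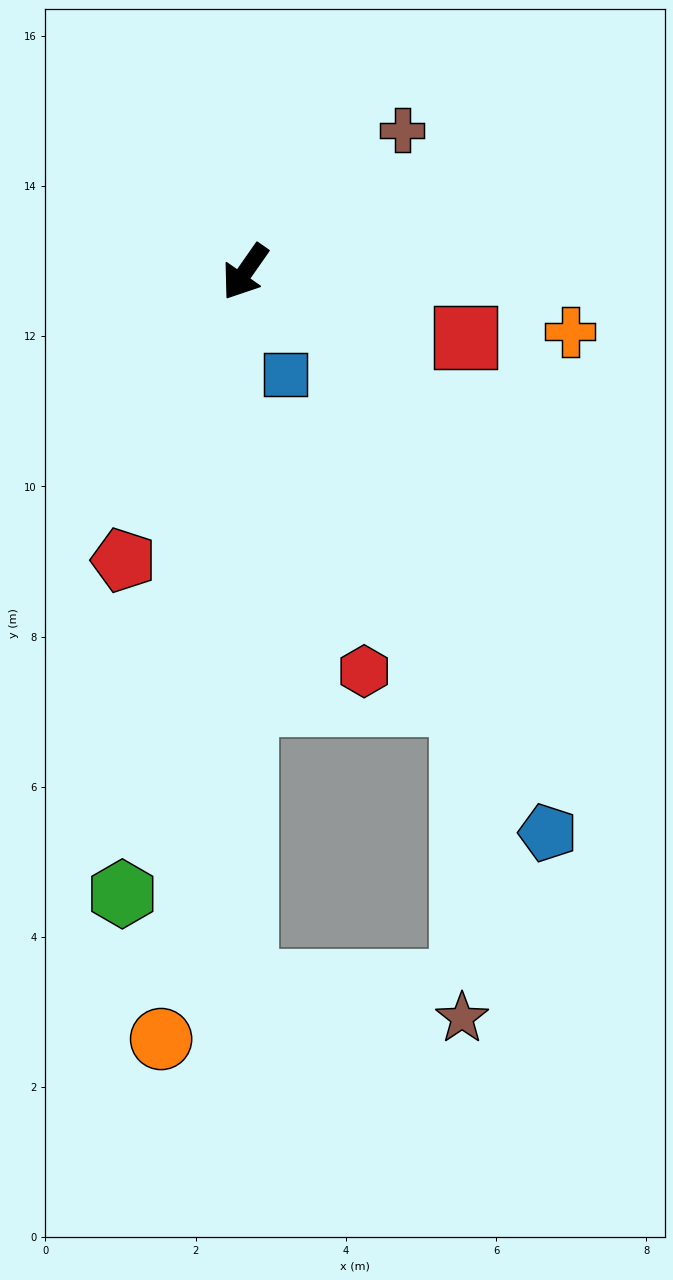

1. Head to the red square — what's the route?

turn left 108°, forward 3.1 m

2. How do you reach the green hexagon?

turn left 24°, forward 8.4 m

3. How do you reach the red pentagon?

turn left 12°, forward 4.2 m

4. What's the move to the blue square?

turn left 56°, forward 1.5 m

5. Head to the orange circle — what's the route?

turn left 29°, forward 10.3 m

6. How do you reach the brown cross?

turn left 167°, forward 2.8 m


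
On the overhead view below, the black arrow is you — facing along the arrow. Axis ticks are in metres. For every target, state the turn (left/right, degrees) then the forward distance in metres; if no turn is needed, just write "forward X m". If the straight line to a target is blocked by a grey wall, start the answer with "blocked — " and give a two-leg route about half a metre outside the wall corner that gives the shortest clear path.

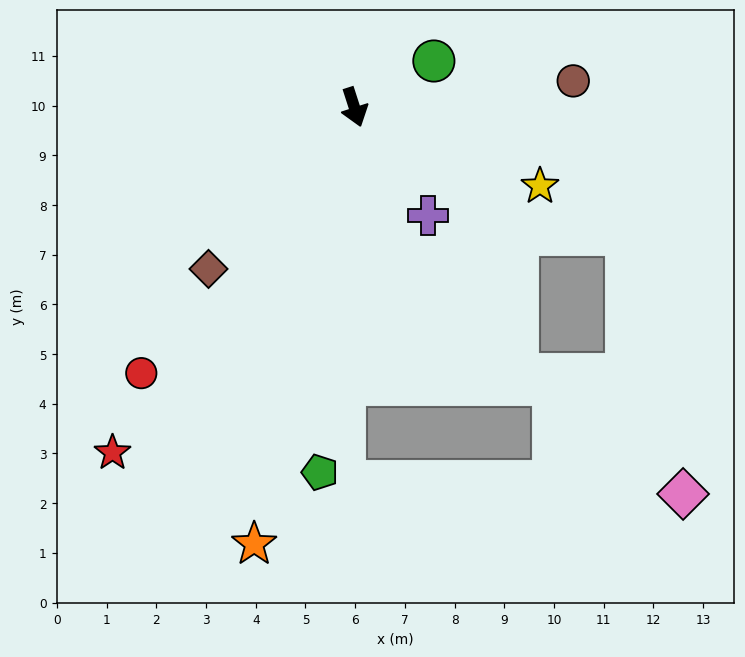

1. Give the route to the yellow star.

turn left 49°, forward 4.1 m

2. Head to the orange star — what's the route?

turn right 31°, forward 9.0 m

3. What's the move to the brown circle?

turn left 79°, forward 4.4 m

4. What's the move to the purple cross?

turn left 16°, forward 2.6 m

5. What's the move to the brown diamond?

turn right 60°, forward 4.4 m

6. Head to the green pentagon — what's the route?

turn right 23°, forward 7.4 m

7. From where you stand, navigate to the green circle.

turn left 102°, forward 1.9 m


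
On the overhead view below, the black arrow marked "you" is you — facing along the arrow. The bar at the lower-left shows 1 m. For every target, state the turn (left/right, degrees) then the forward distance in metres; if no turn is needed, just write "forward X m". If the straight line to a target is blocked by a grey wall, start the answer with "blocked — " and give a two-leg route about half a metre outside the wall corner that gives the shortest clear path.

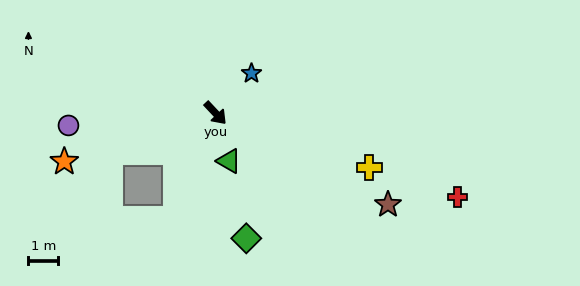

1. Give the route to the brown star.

turn left 19°, forward 6.5 m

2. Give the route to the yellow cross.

turn left 27°, forward 5.5 m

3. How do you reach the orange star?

turn right 115°, forward 5.3 m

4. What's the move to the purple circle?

turn right 128°, forward 4.9 m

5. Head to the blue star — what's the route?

turn left 95°, forward 1.8 m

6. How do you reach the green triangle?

turn right 27°, forward 1.7 m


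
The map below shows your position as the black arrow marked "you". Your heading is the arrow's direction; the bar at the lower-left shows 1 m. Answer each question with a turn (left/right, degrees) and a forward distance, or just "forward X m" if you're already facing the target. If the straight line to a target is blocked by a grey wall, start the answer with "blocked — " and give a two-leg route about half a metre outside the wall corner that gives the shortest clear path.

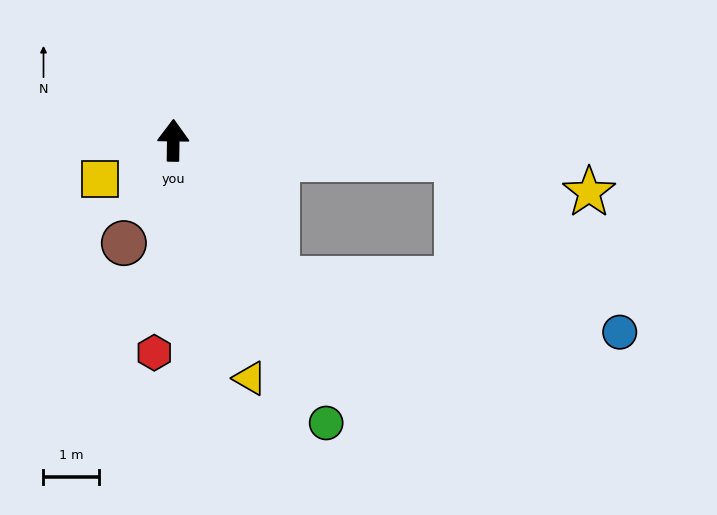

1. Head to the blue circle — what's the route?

blocked — turn right 143°, forward 3.1 m, then turn left 45°, forward 6.3 m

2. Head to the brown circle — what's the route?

turn left 155°, forward 2.1 m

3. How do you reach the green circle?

turn right 151°, forward 5.8 m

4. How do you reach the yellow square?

turn left 118°, forward 1.5 m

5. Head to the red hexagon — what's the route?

turn left 176°, forward 3.8 m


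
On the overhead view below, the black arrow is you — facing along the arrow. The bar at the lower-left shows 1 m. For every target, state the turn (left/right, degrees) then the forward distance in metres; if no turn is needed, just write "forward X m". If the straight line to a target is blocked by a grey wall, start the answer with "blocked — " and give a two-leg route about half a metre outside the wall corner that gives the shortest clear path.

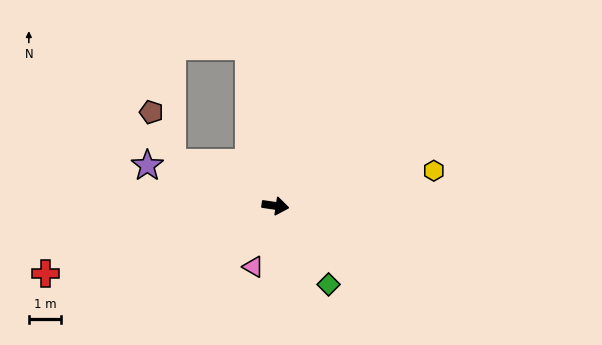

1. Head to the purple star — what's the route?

turn left 171°, forward 4.1 m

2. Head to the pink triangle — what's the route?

turn right 102°, forward 2.0 m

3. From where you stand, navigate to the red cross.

turn right 155°, forward 7.4 m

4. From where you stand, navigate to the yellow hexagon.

turn left 21°, forward 5.0 m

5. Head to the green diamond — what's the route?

turn right 48°, forward 2.9 m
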